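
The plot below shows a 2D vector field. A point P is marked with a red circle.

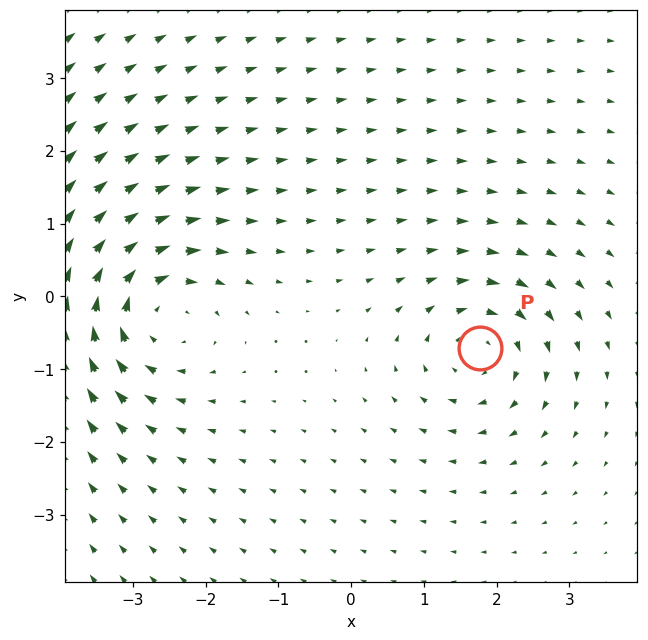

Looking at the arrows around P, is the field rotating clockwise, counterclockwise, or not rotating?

clockwise

Near P at (1.8, -0.7) the arrows circulate clockwise. The curl (z-component) there is about -3; negative curl means clockwise rotation.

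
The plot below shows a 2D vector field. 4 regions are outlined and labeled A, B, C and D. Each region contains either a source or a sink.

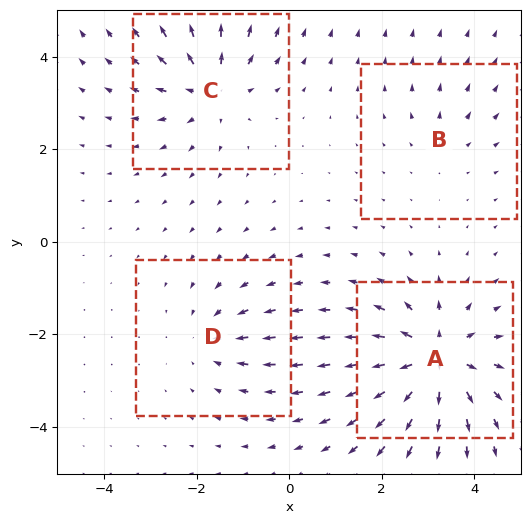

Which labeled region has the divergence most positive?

Divergence at each region's feature centre — A: about +7, B: about +2, C: about +5, D: about -3. Region A is most positive.

A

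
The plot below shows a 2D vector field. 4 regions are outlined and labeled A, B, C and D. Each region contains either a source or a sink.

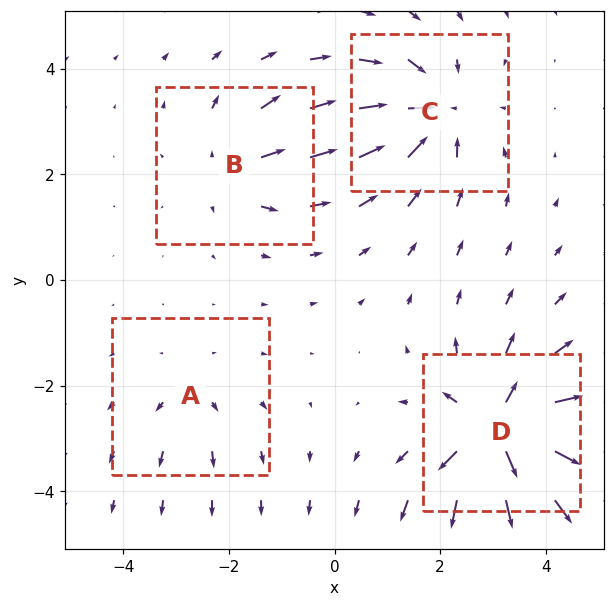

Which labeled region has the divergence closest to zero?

Divergence at each region's feature centre — A: about +3, B: about +4, C: about -6, D: about +9. Region A is closest to zero.

A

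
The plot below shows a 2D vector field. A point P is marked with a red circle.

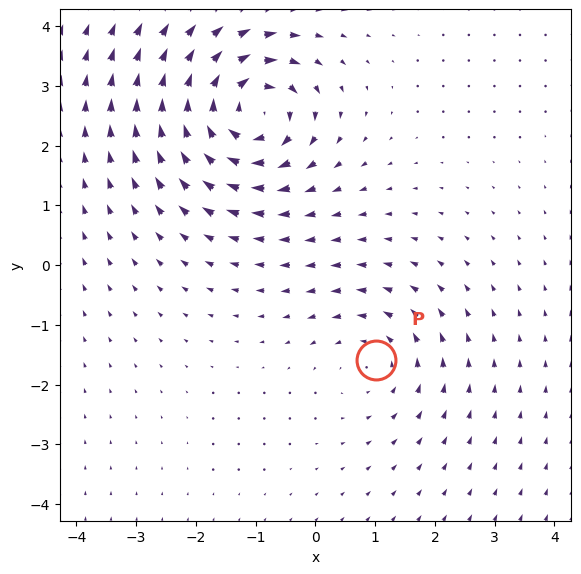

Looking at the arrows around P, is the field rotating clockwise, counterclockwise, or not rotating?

Near P at (1.0, -1.6) the arrows circulate counterclockwise. The curl (z-component) there is about +3; positive curl means counterclockwise rotation.

counterclockwise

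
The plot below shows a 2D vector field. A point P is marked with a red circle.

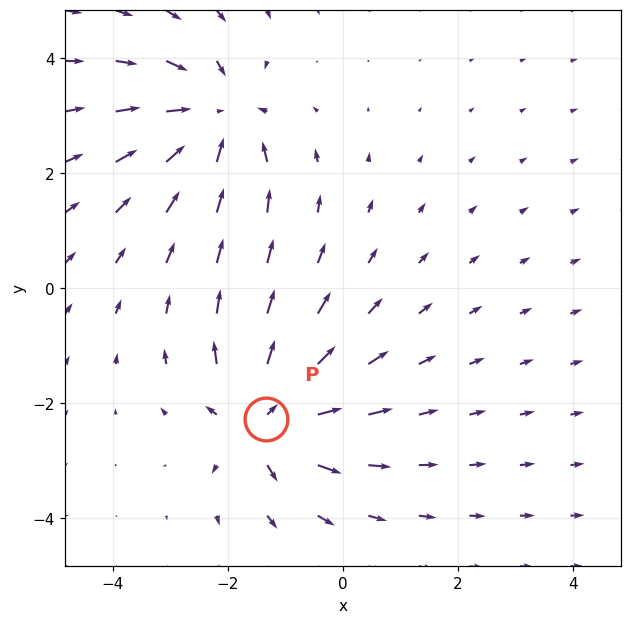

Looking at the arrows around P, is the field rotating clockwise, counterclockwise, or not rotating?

Near P at (-1.3, -2.3) the arrows show no circulation. The curl there is ≈0.

not rotating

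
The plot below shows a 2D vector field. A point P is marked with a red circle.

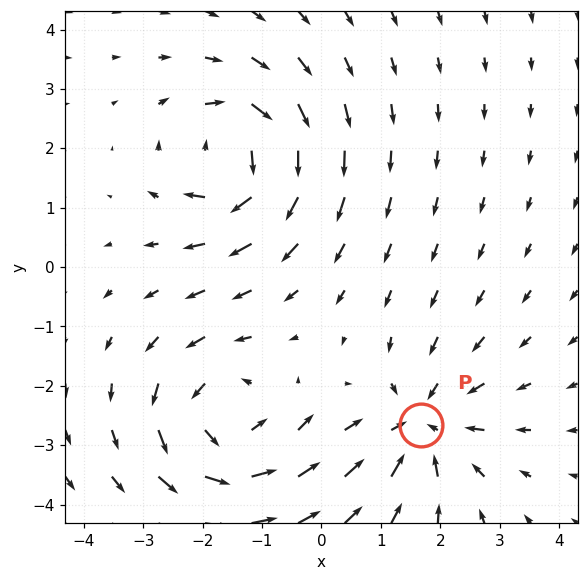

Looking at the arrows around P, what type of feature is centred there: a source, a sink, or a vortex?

At P (1.7, -2.7) the arrows converge inward. Divergence about -4, curl ≈0 — negative divergence with near-zero curl is a sink.

sink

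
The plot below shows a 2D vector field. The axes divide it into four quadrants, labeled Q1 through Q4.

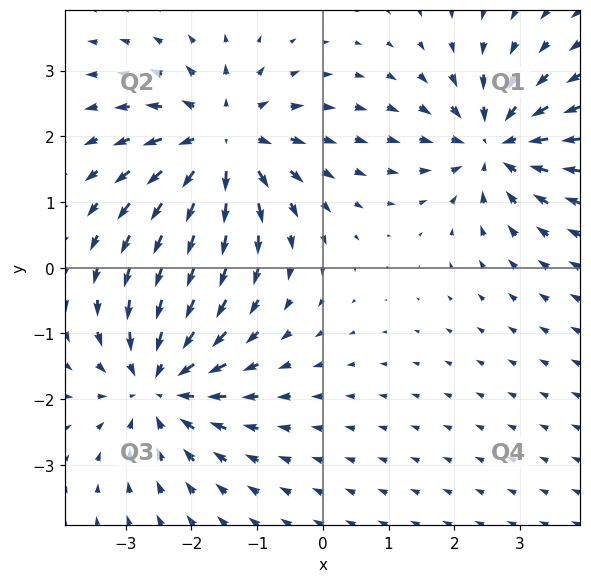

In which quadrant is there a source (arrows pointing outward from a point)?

The source sits at approximately (-1.5, 1.9), which lies in quadrant Q2. The divergence there is about +6, positive as expected for a source.

Q2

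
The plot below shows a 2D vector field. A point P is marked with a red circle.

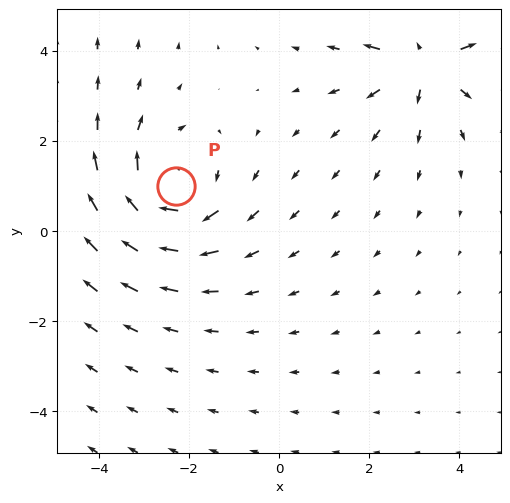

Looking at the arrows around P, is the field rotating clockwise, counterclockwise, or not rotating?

clockwise

Near P at (-2.3, 1.0) the arrows circulate clockwise. The curl (z-component) there is about -4; negative curl means clockwise rotation.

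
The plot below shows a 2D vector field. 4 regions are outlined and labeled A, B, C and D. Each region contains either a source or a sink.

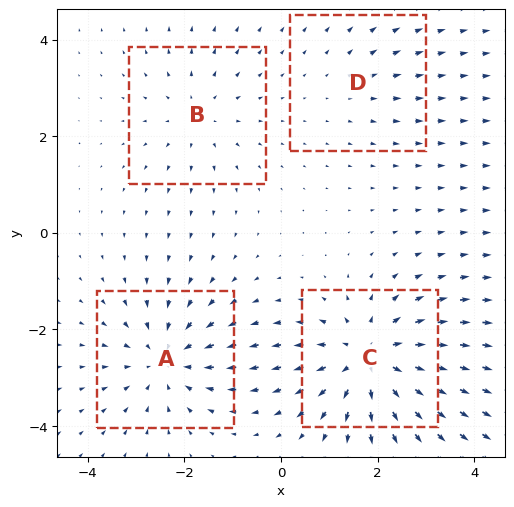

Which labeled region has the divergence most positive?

Divergence at each region's feature centre — A: about -5, B: about +3, C: about +6, D: about +2. Region C is most positive.

C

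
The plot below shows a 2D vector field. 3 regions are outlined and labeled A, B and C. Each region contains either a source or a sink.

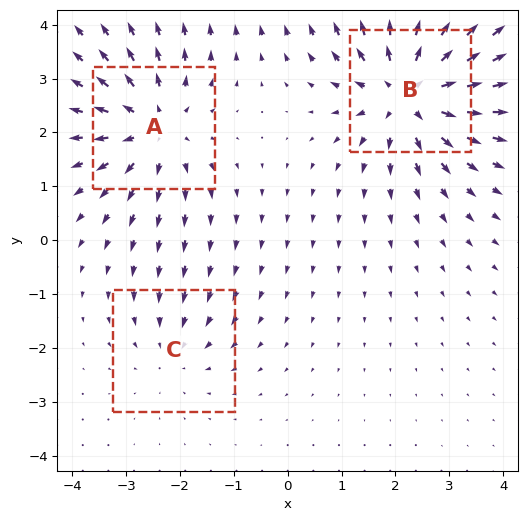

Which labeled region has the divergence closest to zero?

Divergence at each region's feature centre — A: about +4, B: about +5, C: about -2. Region C is closest to zero.

C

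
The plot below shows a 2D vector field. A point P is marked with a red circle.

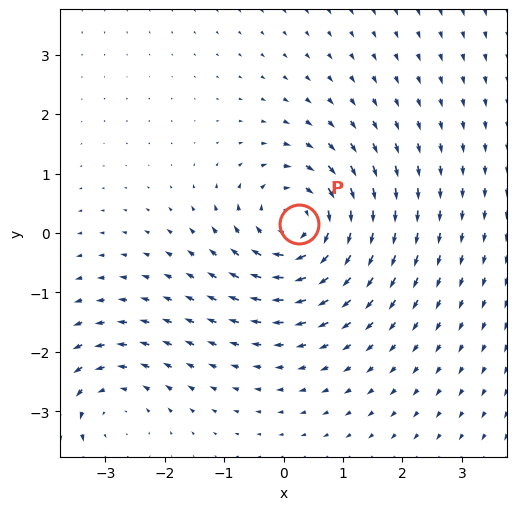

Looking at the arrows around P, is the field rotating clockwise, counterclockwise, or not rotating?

clockwise

Near P at (0.3, 0.1) the arrows circulate clockwise. The curl (z-component) there is about -4; negative curl means clockwise rotation.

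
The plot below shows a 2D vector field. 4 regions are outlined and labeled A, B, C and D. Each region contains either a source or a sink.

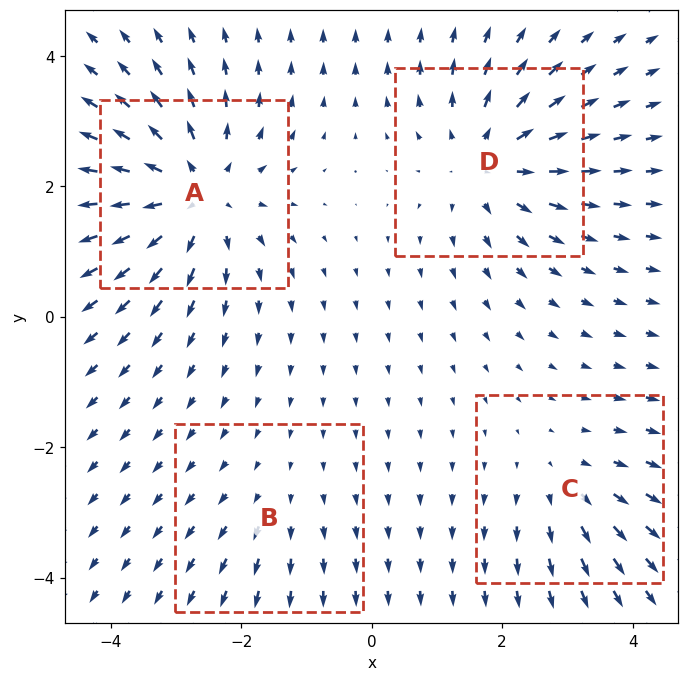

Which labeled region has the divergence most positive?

A

Divergence at each region's feature centre — A: about +6, B: about +2, C: about +3, D: about +5. Region A is most positive.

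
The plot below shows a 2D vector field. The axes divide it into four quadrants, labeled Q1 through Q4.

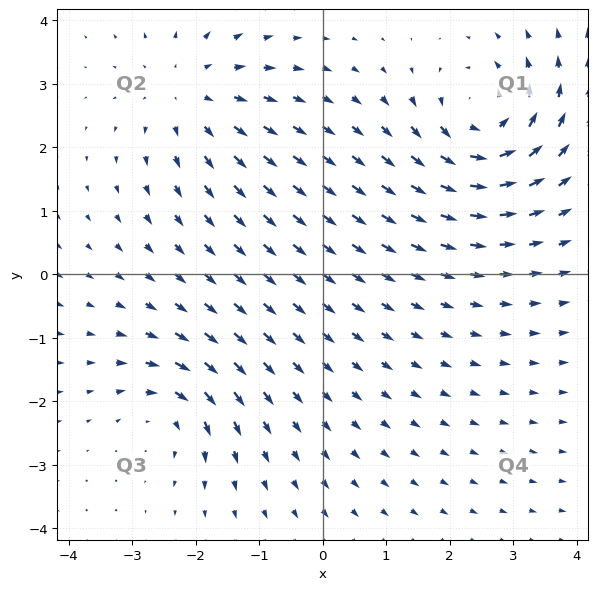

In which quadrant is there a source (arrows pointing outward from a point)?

The source sits at approximately (-2.1, 2.8), which lies in quadrant Q2. The divergence there is about +4, positive as expected for a source.

Q2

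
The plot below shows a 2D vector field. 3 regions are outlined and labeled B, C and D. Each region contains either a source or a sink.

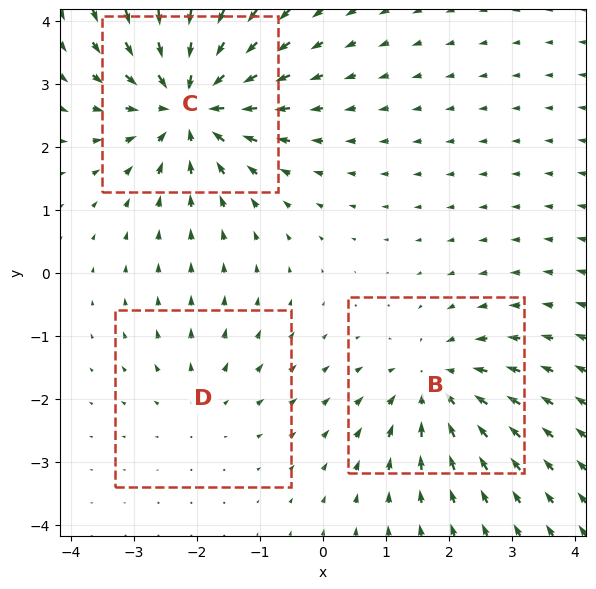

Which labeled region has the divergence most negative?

C

Divergence at each region's feature centre — B: about -4, C: about -5, D: about +2. Region C is most negative.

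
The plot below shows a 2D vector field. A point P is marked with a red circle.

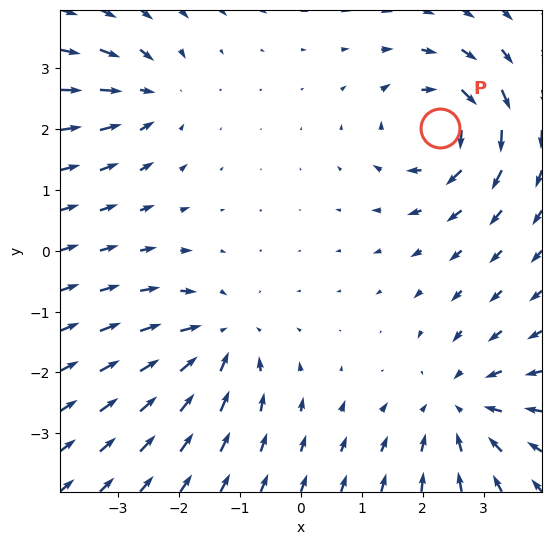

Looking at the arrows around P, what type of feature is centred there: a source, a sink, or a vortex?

vortex

At P (2.3, 2.0) the arrows circulate clockwise. Divergence ≈0, curl about -7 — near-zero divergence with nonzero curl is a vortex.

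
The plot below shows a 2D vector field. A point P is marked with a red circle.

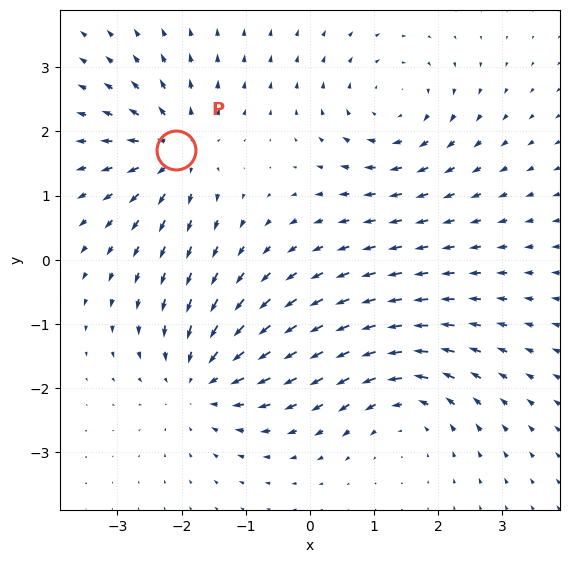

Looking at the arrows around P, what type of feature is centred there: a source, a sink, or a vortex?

At P (-2.1, 1.7) the arrows spread outward. Divergence about +4, curl ≈0 — positive divergence with near-zero curl is a source.

source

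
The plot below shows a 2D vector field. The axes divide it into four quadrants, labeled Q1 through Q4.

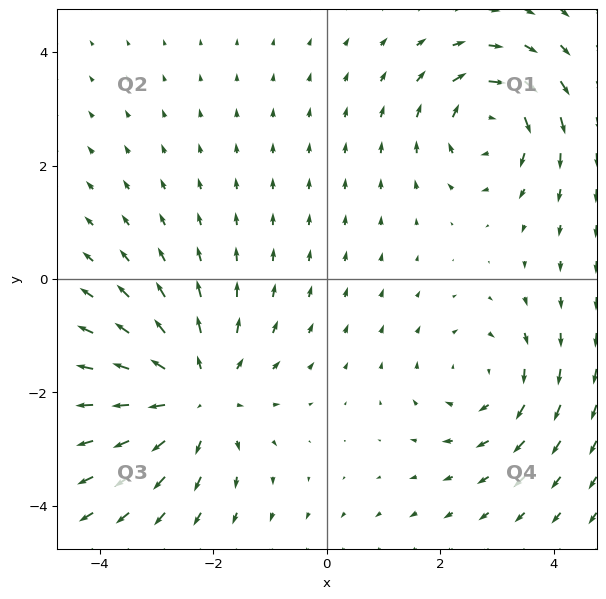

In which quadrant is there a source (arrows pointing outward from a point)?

The source sits at approximately (-2.3, -2.0), which lies in quadrant Q3. The divergence there is about +4, positive as expected for a source.

Q3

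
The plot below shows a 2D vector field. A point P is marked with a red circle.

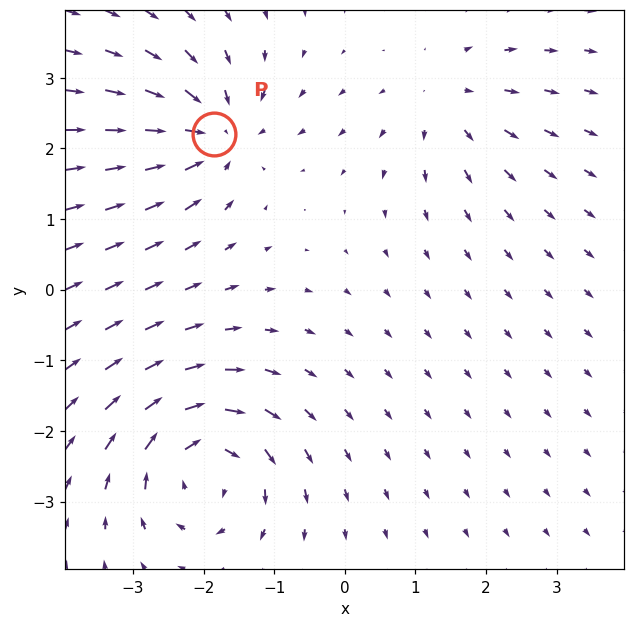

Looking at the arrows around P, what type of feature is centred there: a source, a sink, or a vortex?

sink

At P (-1.9, 2.2) the arrows converge inward. Divergence about -5, curl ≈0 — negative divergence with near-zero curl is a sink.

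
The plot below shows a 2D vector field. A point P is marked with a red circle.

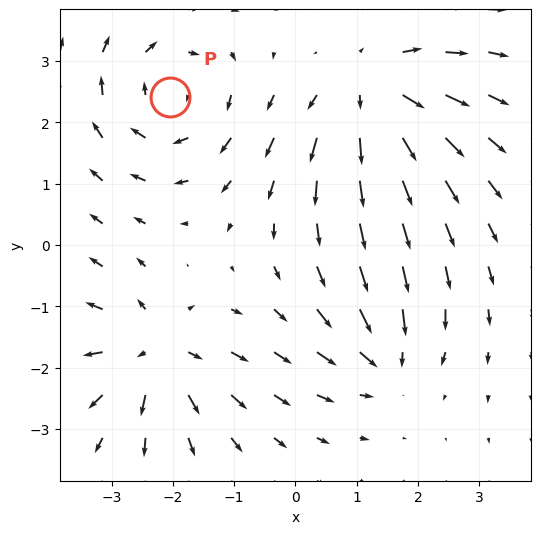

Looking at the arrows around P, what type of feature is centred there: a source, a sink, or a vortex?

vortex

At P (-2.0, 2.4) the arrows circulate clockwise. Divergence ≈0, curl about -4 — near-zero divergence with nonzero curl is a vortex.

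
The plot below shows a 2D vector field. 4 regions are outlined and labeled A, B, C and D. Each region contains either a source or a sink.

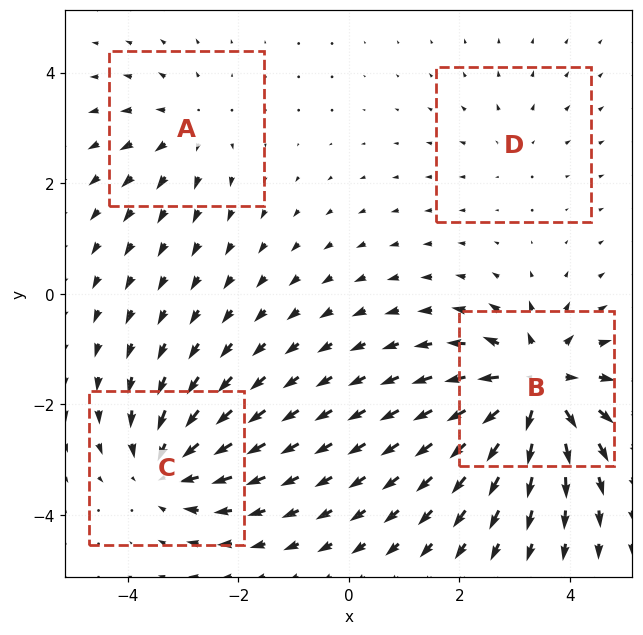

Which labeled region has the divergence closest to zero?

Divergence at each region's feature centre — A: about +3, B: about +8, C: about -5, D: about +2. Region D is closest to zero.

D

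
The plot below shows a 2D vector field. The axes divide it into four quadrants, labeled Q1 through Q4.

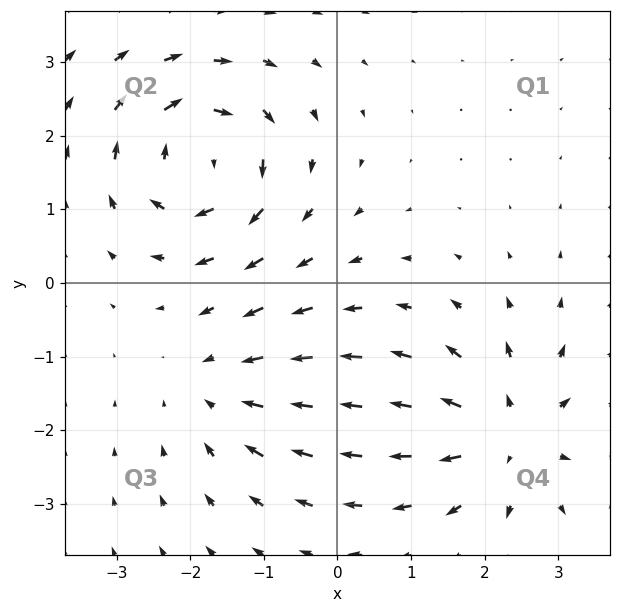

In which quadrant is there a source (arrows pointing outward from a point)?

Q4

The source sits at approximately (2.3, -2.0), which lies in quadrant Q4. The divergence there is about +5, positive as expected for a source.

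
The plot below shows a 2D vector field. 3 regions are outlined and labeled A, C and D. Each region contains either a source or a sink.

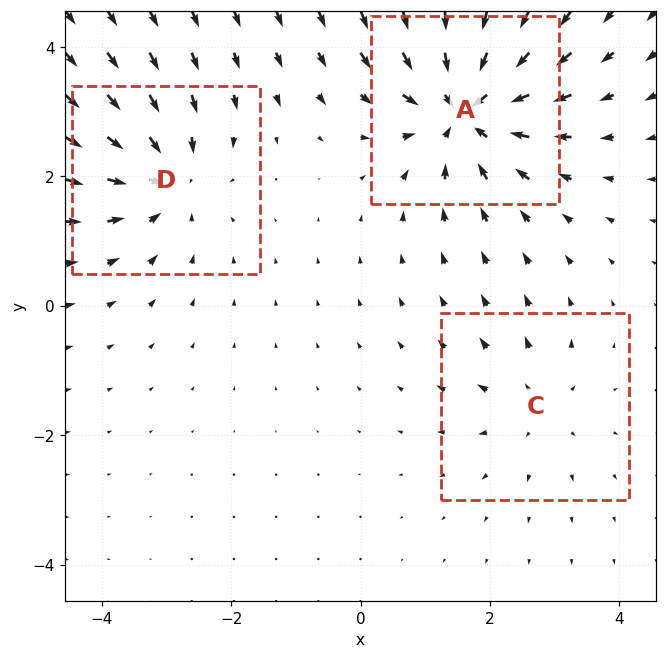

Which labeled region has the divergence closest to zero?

C

Divergence at each region's feature centre — A: about -5, C: about +2, D: about -4. Region C is closest to zero.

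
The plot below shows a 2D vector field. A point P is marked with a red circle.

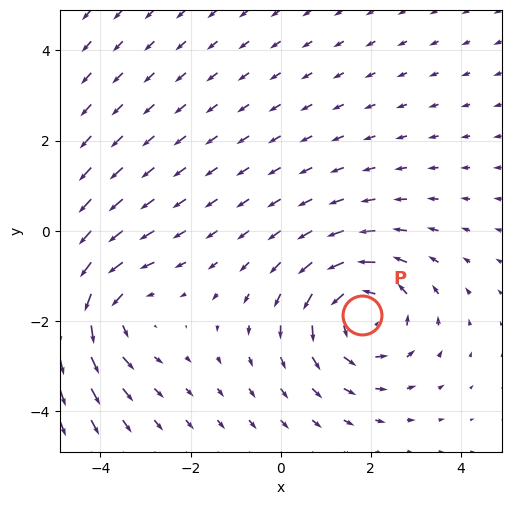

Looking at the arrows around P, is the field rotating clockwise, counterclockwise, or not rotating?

Near P at (1.8, -1.9) the arrows circulate counterclockwise. The curl (z-component) there is about +4; positive curl means counterclockwise rotation.

counterclockwise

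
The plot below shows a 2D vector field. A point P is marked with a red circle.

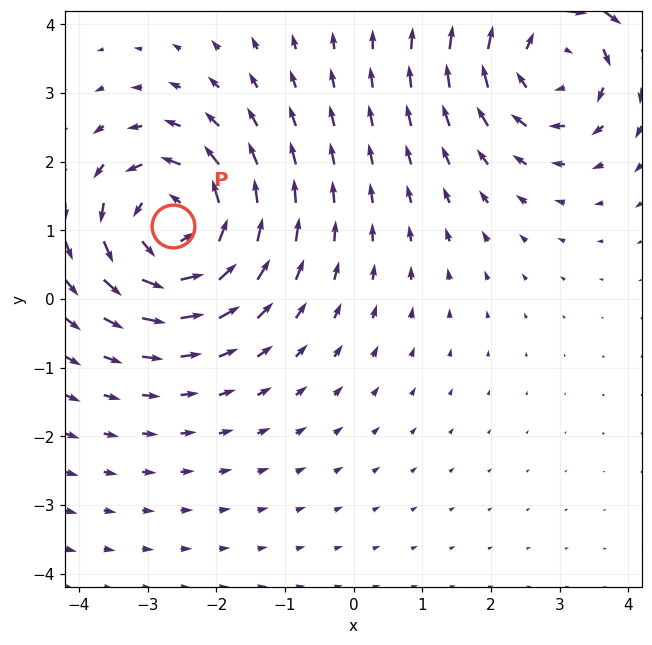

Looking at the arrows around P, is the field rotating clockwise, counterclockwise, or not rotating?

Near P at (-2.6, 1.1) the arrows circulate counterclockwise. The curl (z-component) there is about +4; positive curl means counterclockwise rotation.

counterclockwise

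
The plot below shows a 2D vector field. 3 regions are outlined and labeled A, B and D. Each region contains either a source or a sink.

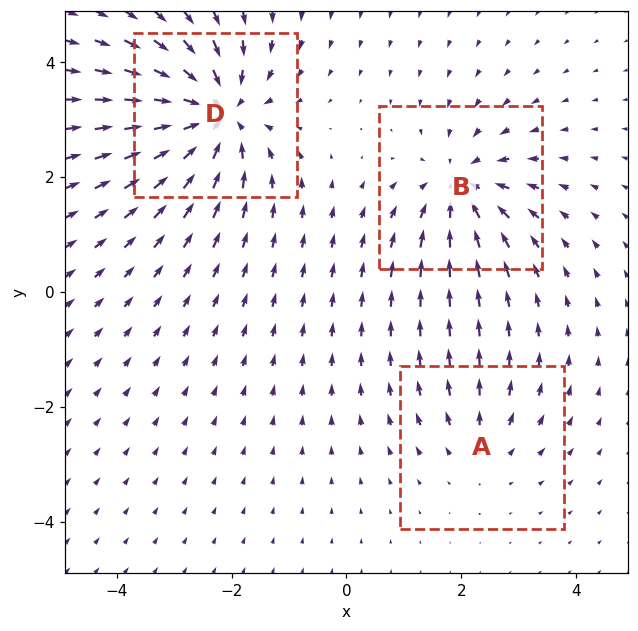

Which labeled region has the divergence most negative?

D

Divergence at each region's feature centre — A: about +2, B: about -4, D: about -5. Region D is most negative.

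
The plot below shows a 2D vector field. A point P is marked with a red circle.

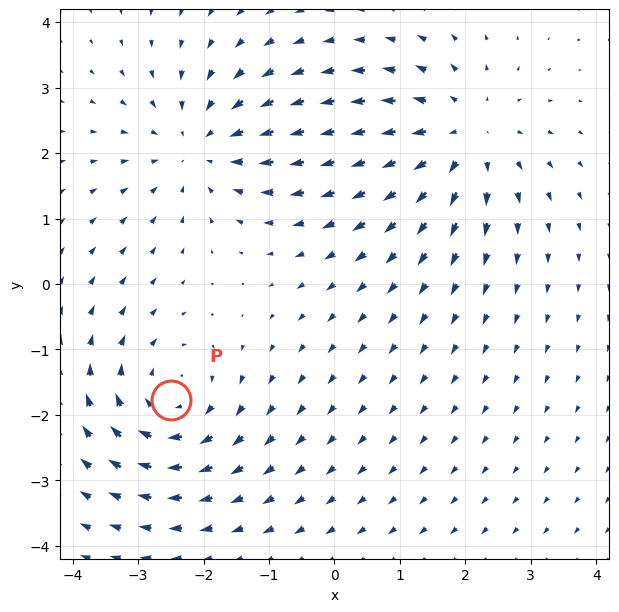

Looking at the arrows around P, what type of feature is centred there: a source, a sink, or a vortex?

vortex

At P (-2.5, -1.8) the arrows circulate clockwise. Divergence ≈0, curl about -4 — near-zero divergence with nonzero curl is a vortex.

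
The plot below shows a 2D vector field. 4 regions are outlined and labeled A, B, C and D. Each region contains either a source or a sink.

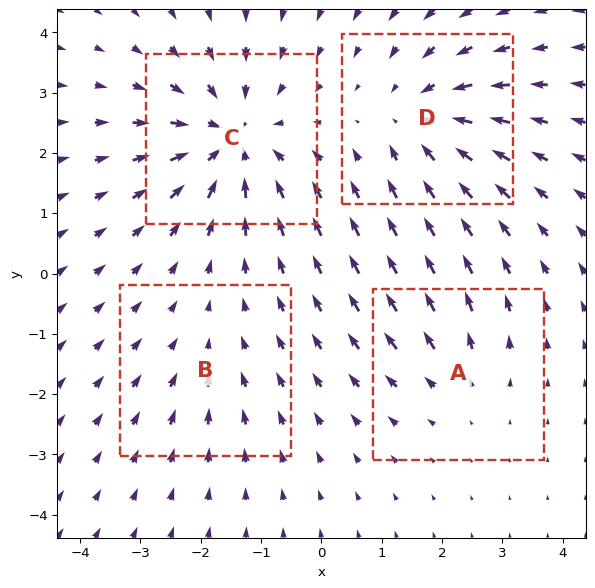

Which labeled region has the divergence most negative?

Divergence at each region's feature centre — A: about +3, B: about -2, C: about -6, D: about -5. Region C is most negative.

C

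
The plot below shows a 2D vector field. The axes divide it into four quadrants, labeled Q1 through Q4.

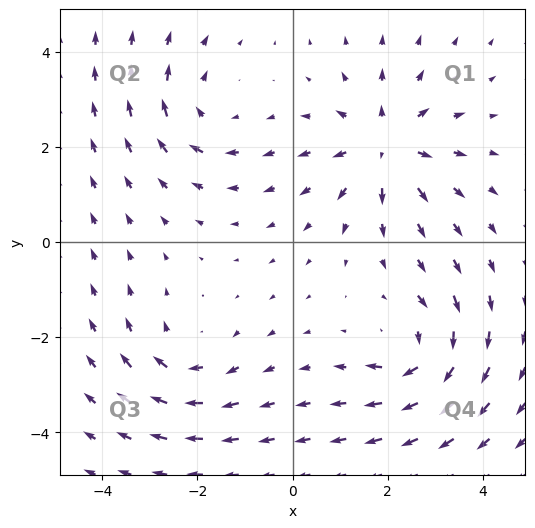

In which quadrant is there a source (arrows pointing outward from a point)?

The source sits at approximately (2.0, 2.0), which lies in quadrant Q1. The divergence there is about +5, positive as expected for a source.

Q1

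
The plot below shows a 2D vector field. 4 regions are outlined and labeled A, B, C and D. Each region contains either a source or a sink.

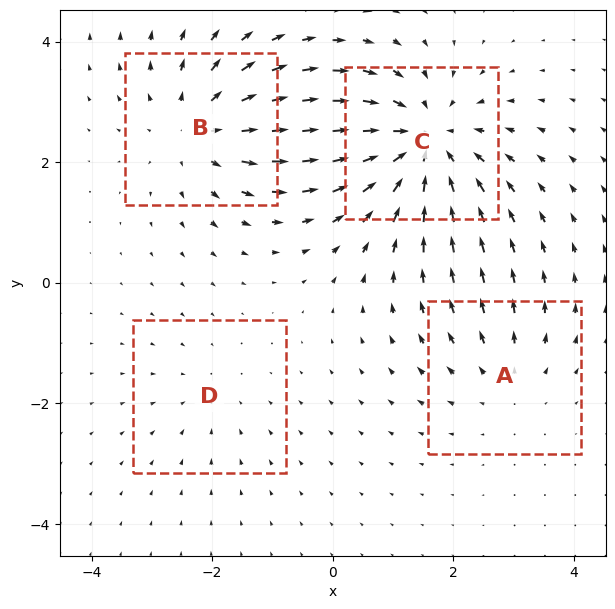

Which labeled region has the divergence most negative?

Divergence at each region's feature centre — A: about +3, B: about +4, C: about -6, D: about -2. Region C is most negative.

C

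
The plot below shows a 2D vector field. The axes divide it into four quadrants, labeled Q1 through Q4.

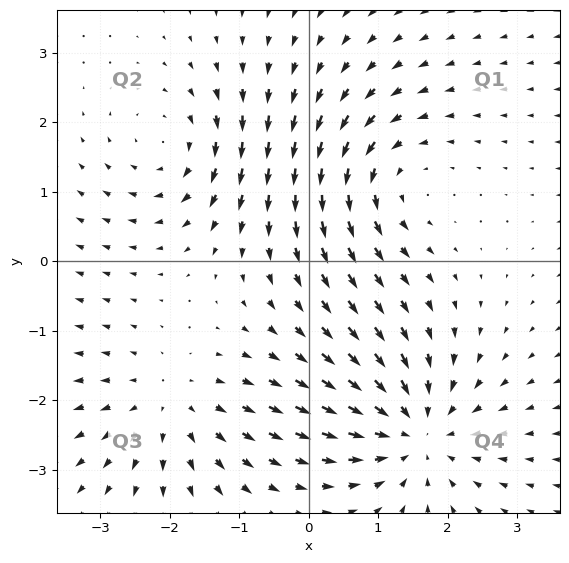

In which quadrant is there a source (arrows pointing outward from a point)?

The source sits at approximately (-2.0, -2.1), which lies in quadrant Q3. The divergence there is about +3, positive as expected for a source.

Q3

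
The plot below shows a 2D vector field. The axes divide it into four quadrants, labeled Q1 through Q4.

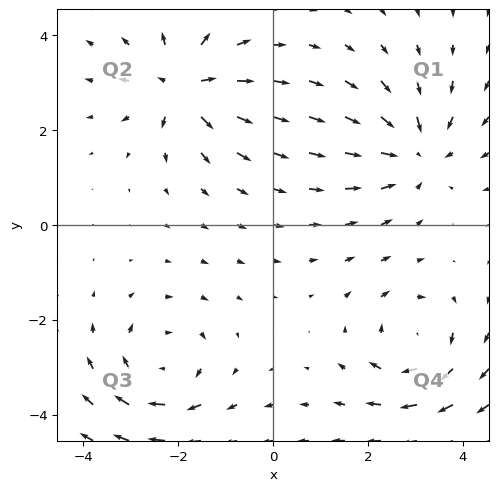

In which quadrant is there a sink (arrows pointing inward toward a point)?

The sink sits at approximately (3.0, 1.5), which lies in quadrant Q1. The divergence there is about -5, negative as expected for a sink.

Q1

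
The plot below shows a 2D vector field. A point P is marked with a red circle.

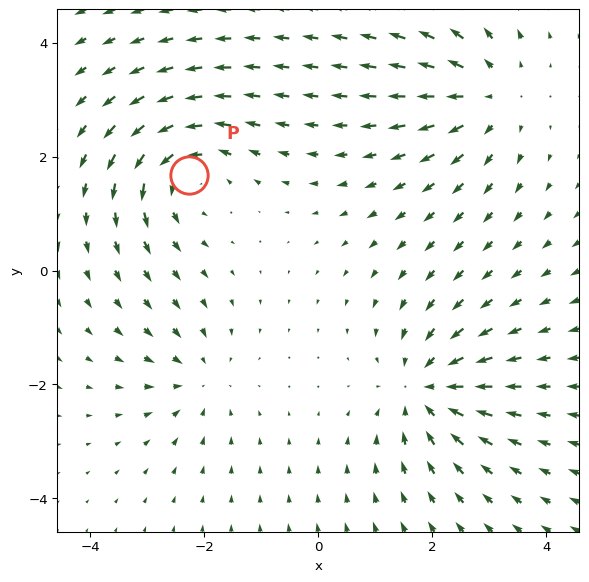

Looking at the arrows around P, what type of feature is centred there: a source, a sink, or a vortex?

vortex

At P (-2.3, 1.7) the arrows circulate counterclockwise. Divergence ≈0, curl about +5 — near-zero divergence with nonzero curl is a vortex.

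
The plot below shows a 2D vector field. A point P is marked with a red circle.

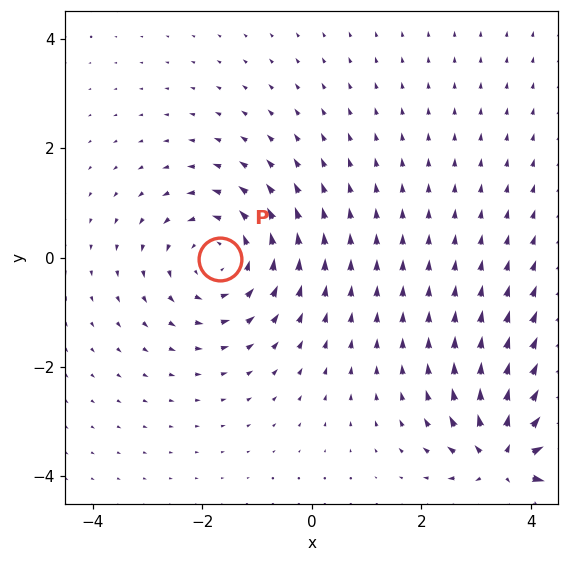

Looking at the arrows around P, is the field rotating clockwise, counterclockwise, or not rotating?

Near P at (-1.7, -0.0) the arrows circulate counterclockwise. The curl (z-component) there is about +4; positive curl means counterclockwise rotation.

counterclockwise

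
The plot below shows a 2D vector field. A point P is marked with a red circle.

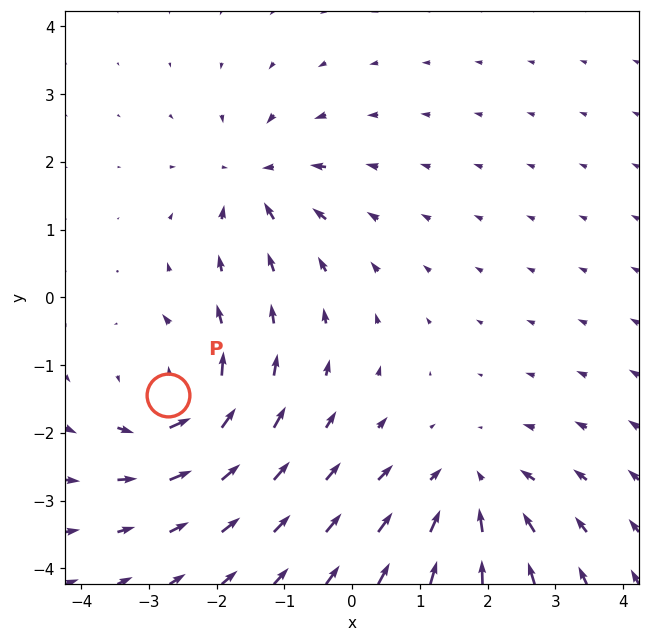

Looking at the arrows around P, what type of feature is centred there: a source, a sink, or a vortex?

At P (-2.7, -1.4) the arrows circulate counterclockwise. Divergence ≈0, curl about +5 — near-zero divergence with nonzero curl is a vortex.

vortex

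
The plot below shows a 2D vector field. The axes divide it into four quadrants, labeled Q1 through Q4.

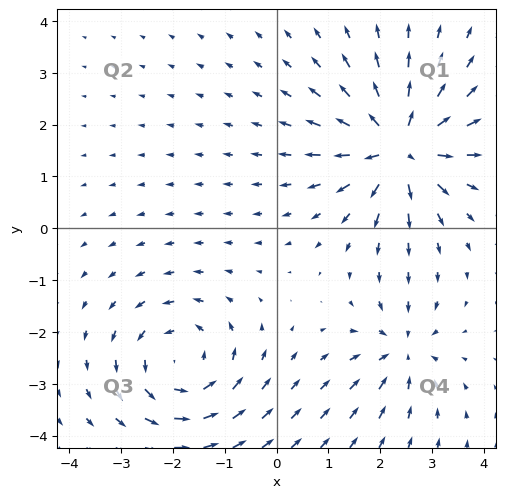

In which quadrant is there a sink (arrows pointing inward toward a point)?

The sink sits at approximately (2.4, -2.4), which lies in quadrant Q4. The divergence there is about -4, negative as expected for a sink.

Q4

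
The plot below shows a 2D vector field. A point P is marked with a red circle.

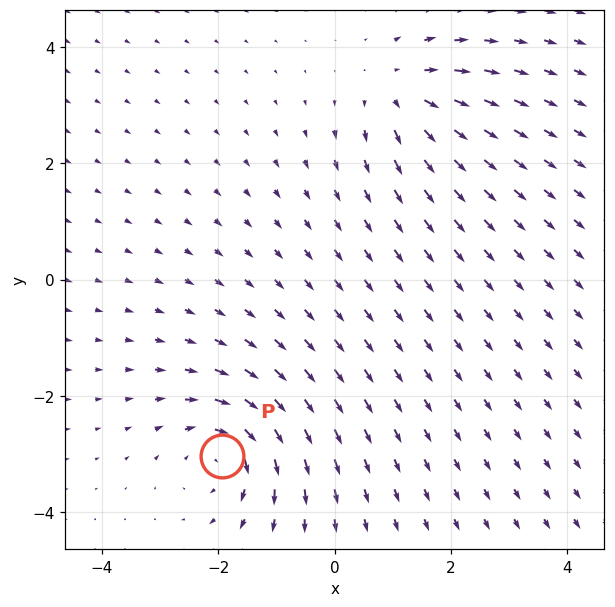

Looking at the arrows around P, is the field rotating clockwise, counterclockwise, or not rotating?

Near P at (-1.9, -3.0) the arrows circulate clockwise. The curl (z-component) there is about -4; negative curl means clockwise rotation.

clockwise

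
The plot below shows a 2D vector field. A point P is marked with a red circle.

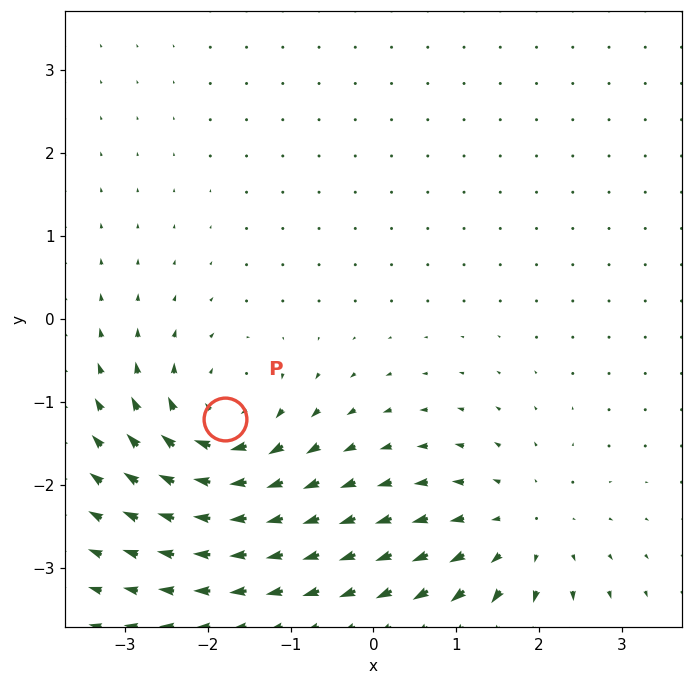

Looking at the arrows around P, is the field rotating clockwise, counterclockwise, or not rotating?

Near P at (-1.8, -1.2) the arrows circulate clockwise. The curl (z-component) there is about -7; negative curl means clockwise rotation.

clockwise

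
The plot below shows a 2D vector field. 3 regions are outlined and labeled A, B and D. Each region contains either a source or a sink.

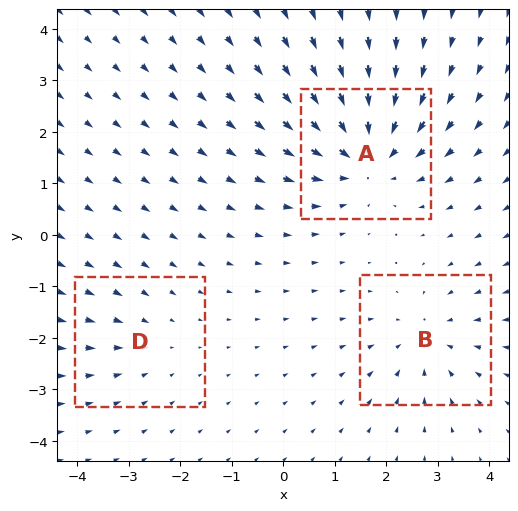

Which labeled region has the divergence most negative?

A

Divergence at each region's feature centre — A: about -5, B: about -3, D: about -2. Region A is most negative.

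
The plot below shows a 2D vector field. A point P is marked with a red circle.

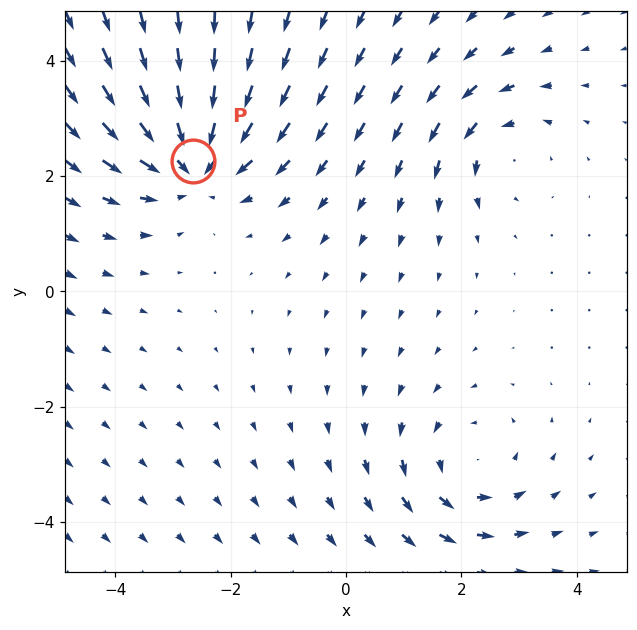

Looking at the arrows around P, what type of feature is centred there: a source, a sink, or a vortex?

At P (-2.7, 2.3) the arrows converge inward. Divergence about -5, curl ≈0 — negative divergence with near-zero curl is a sink.

sink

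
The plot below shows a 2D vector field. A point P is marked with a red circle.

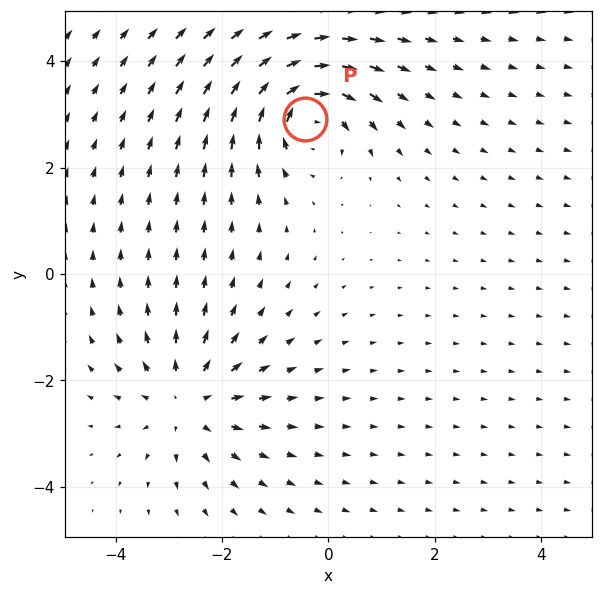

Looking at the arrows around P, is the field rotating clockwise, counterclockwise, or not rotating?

clockwise

Near P at (-0.4, 2.9) the arrows circulate clockwise. The curl (z-component) there is about -6; negative curl means clockwise rotation.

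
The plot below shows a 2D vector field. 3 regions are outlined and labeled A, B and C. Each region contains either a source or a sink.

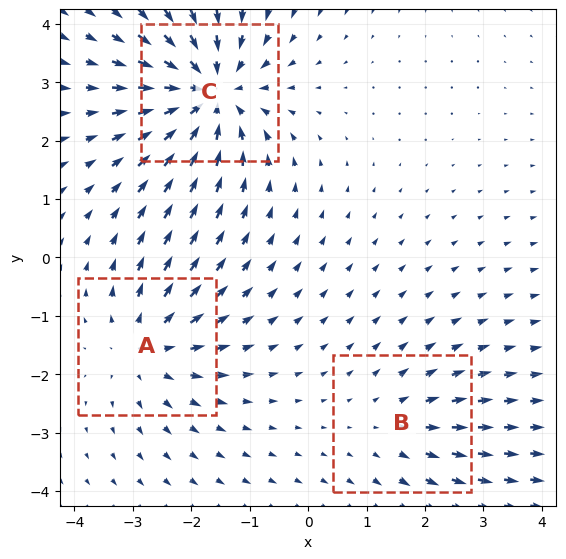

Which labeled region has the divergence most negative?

C

Divergence at each region's feature centre — A: about +4, B: about +2, C: about -6. Region C is most negative.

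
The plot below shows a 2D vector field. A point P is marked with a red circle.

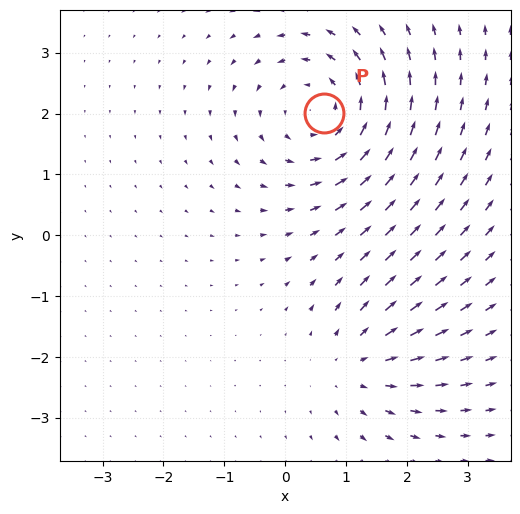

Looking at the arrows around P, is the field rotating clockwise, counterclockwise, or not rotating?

counterclockwise

Near P at (0.6, 2.0) the arrows circulate counterclockwise. The curl (z-component) there is about +4; positive curl means counterclockwise rotation.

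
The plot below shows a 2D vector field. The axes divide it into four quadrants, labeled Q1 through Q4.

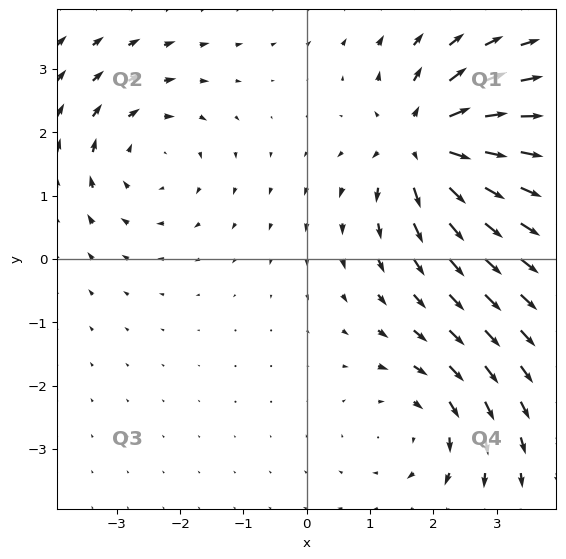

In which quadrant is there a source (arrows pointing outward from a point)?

Q1

The source sits at approximately (1.9, 1.8), which lies in quadrant Q1. The divergence there is about +5, positive as expected for a source.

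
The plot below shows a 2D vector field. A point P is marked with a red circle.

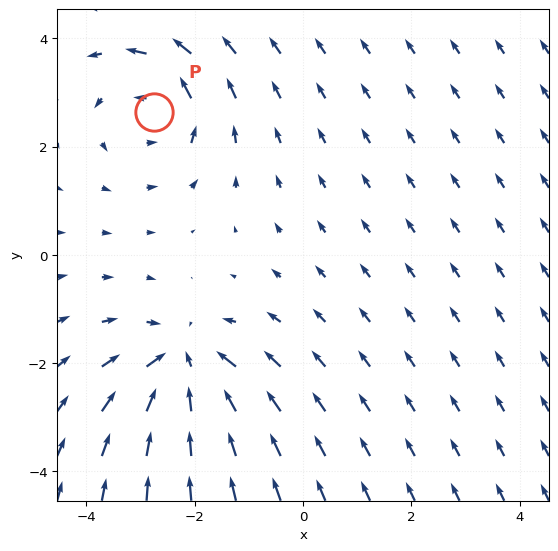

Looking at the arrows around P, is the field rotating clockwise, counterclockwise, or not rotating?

Near P at (-2.8, 2.6) the arrows circulate counterclockwise. The curl (z-component) there is about +4; positive curl means counterclockwise rotation.

counterclockwise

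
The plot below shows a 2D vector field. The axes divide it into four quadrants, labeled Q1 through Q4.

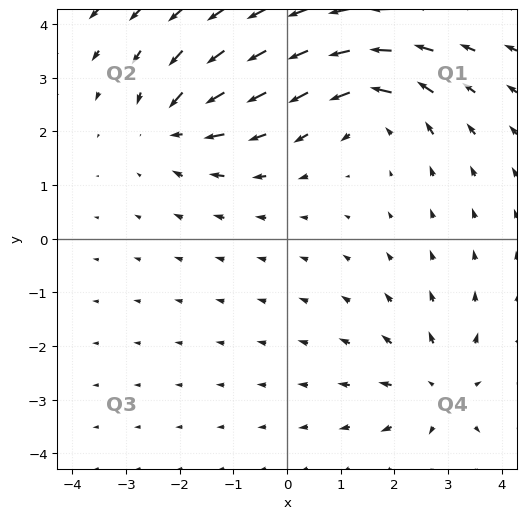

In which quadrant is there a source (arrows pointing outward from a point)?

The source sits at approximately (2.9, -2.9), which lies in quadrant Q4. The divergence there is about +3, positive as expected for a source.

Q4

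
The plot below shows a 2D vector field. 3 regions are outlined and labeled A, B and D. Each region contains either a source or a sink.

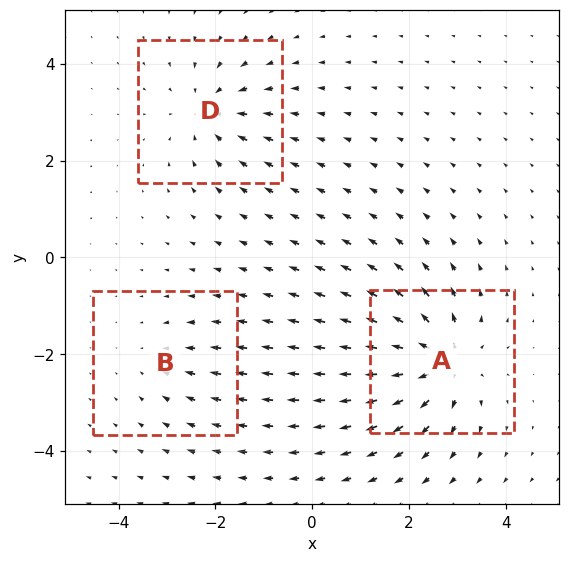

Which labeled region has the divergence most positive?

Divergence at each region's feature centre — A: about +5, B: about -2, D: about -4. Region A is most positive.

A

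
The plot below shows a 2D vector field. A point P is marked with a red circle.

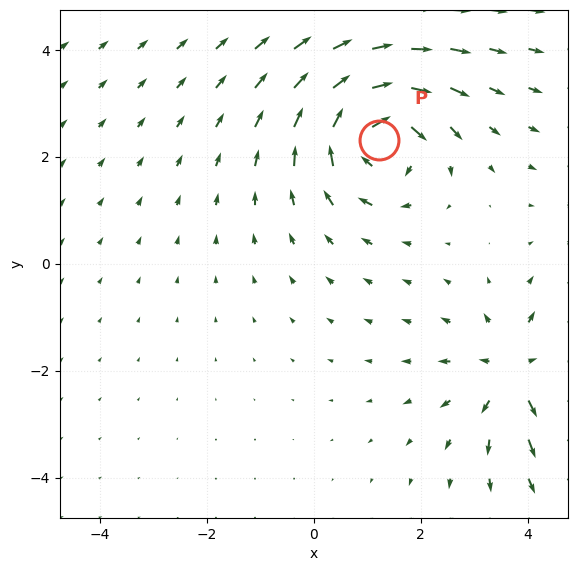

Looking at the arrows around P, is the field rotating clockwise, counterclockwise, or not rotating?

clockwise

Near P at (1.2, 2.3) the arrows circulate clockwise. The curl (z-component) there is about -6; negative curl means clockwise rotation.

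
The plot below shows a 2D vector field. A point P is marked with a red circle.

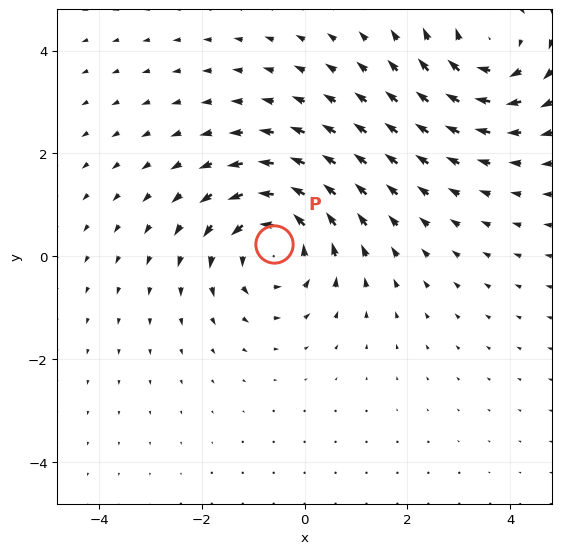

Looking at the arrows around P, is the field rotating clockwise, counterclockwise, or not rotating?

Near P at (-0.6, 0.2) the arrows circulate counterclockwise. The curl (z-component) there is about +4; positive curl means counterclockwise rotation.

counterclockwise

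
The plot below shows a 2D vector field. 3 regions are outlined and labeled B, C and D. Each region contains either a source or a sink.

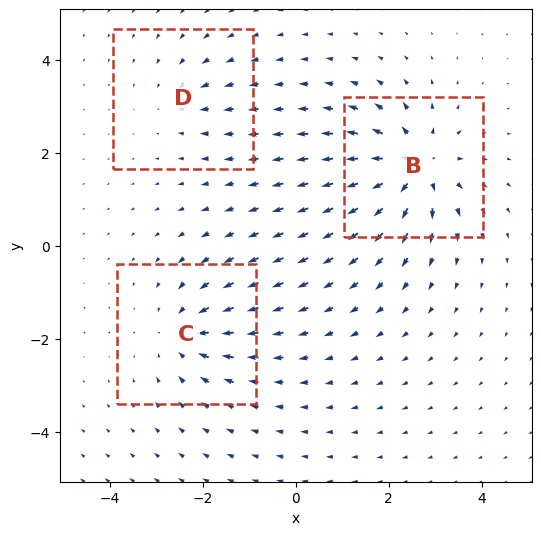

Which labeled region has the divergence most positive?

B

Divergence at each region's feature centre — B: about +6, C: about -4, D: about -2. Region B is most positive.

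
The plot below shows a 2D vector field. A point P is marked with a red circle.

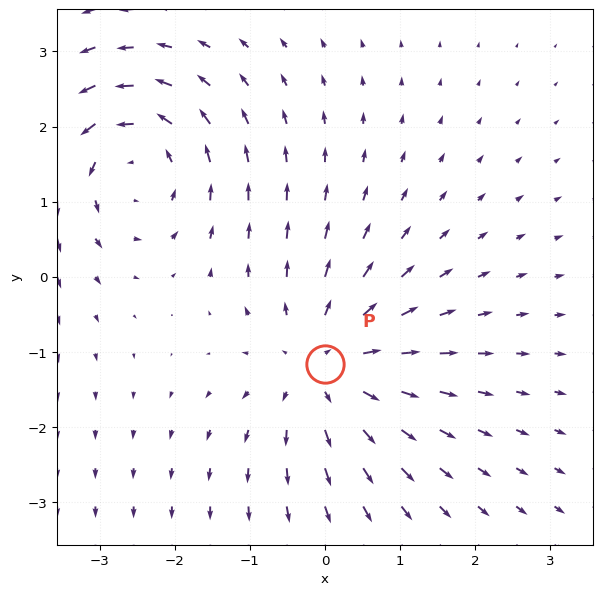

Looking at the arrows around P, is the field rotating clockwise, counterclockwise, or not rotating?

not rotating

Near P at (-0.0, -1.2) the arrows show no circulation. The curl there is ≈0.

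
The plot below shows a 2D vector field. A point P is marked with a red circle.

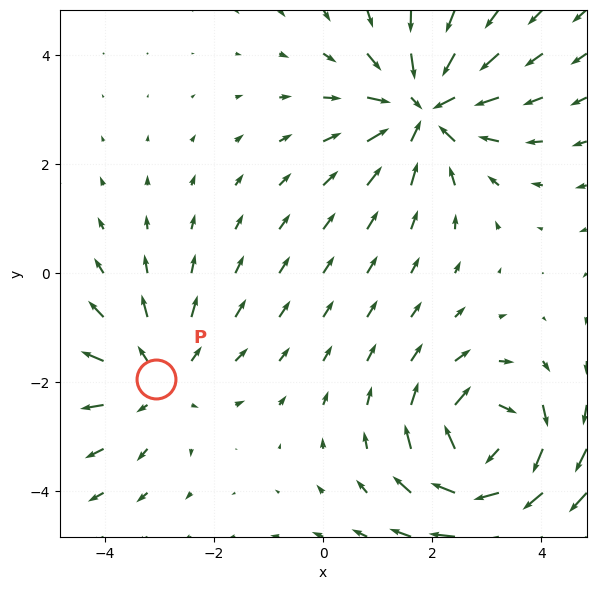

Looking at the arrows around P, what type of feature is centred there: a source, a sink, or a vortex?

source

At P (-3.1, -1.9) the arrows spread outward. Divergence about +3, curl ≈0 — positive divergence with near-zero curl is a source.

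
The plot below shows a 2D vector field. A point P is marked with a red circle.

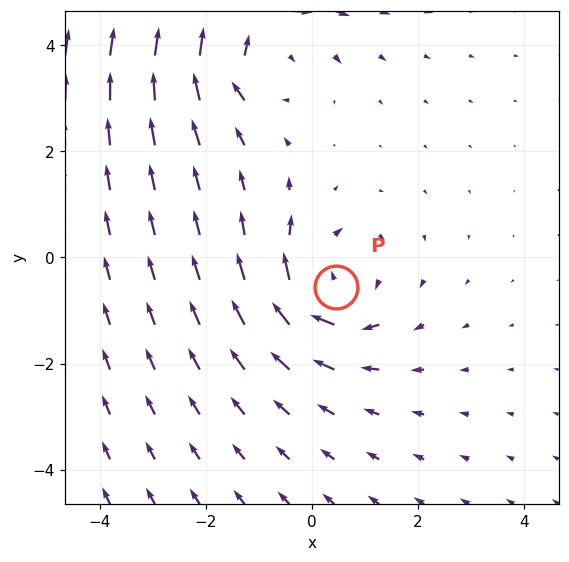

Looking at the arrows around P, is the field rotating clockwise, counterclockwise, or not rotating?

Near P at (0.4, -0.5) the arrows circulate clockwise. The curl (z-component) there is about -3; negative curl means clockwise rotation.

clockwise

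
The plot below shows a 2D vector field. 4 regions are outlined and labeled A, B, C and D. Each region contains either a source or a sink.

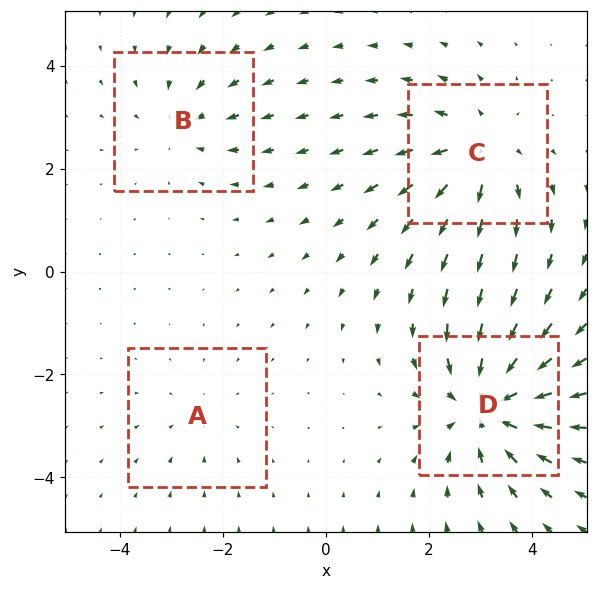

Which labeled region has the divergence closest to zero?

A

Divergence at each region's feature centre — A: about -2, B: about -3, C: about +4, D: about -6. Region A is closest to zero.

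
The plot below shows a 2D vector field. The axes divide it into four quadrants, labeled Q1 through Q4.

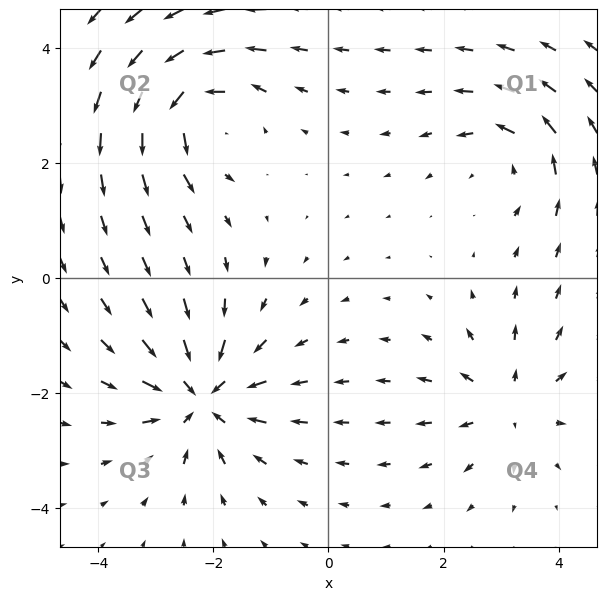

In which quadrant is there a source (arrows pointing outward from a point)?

Q4

The source sits at approximately (3.1, -2.2), which lies in quadrant Q4. The divergence there is about +4, positive as expected for a source.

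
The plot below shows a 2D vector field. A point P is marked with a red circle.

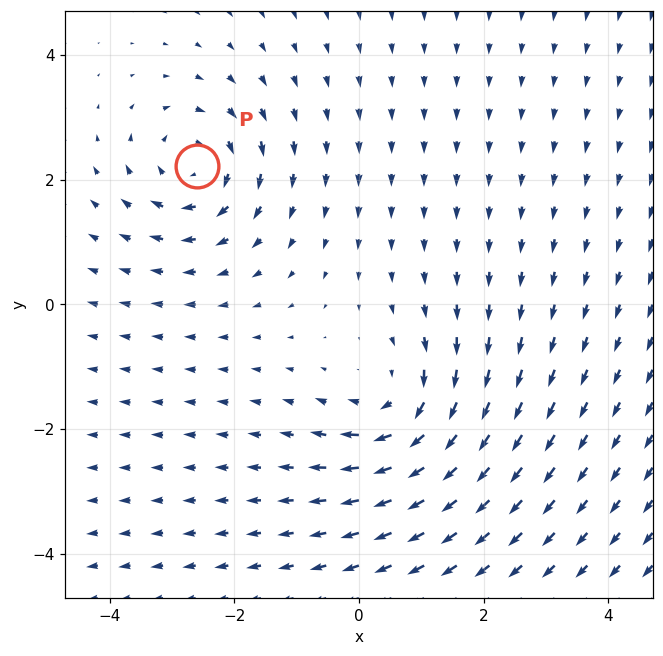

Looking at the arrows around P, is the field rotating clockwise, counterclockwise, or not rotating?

Near P at (-2.6, 2.2) the arrows circulate clockwise. The curl (z-component) there is about -4; negative curl means clockwise rotation.

clockwise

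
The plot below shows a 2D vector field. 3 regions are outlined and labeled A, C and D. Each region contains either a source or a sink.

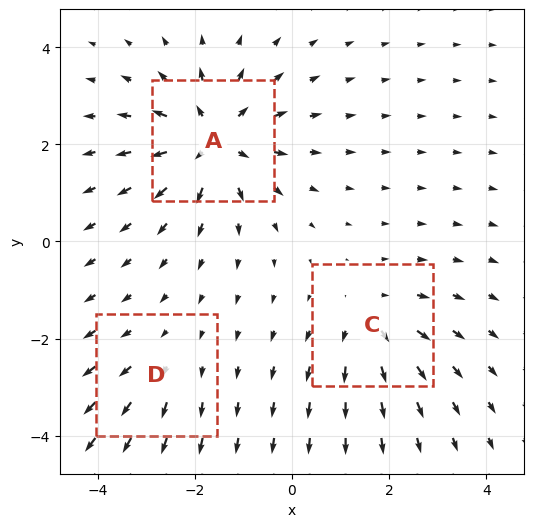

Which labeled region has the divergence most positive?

A

Divergence at each region's feature centre — A: about +5, C: about +3, D: about +2. Region A is most positive.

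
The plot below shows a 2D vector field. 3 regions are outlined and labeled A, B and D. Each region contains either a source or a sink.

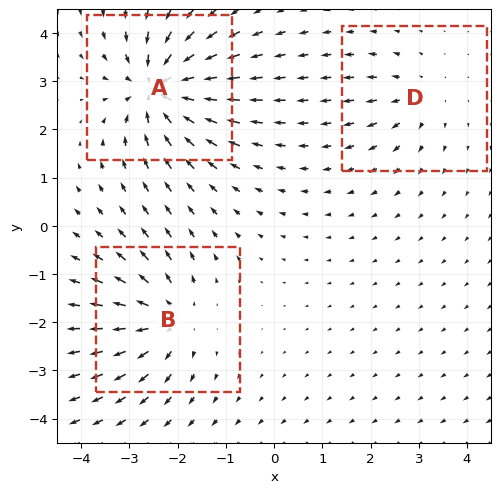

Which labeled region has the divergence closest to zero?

D

Divergence at each region's feature centre — A: about -6, B: about +4, D: about +3. Region D is closest to zero.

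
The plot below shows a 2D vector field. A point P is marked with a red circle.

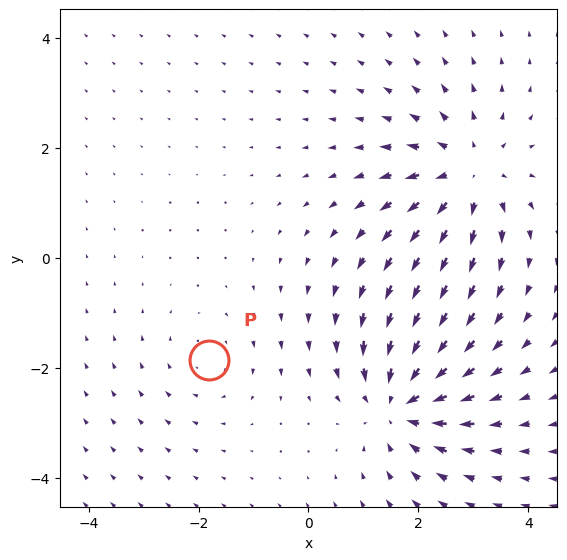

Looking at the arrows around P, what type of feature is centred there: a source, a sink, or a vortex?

At P (-1.8, -1.9) the arrows circulate clockwise. Divergence ≈0, curl about -2 — near-zero divergence with nonzero curl is a vortex.

vortex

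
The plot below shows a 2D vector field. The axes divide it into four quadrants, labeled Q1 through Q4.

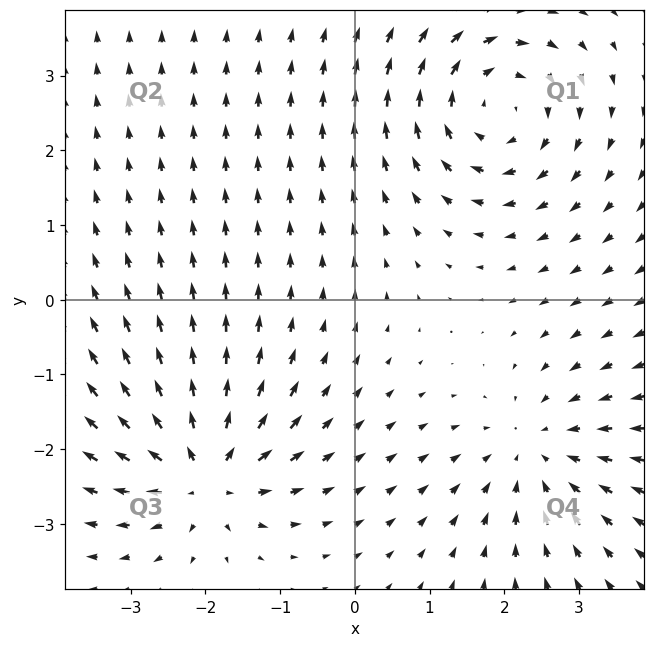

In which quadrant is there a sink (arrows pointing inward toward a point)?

Q4

The sink sits at approximately (2.4, -2.0), which lies in quadrant Q4. The divergence there is about -4, negative as expected for a sink.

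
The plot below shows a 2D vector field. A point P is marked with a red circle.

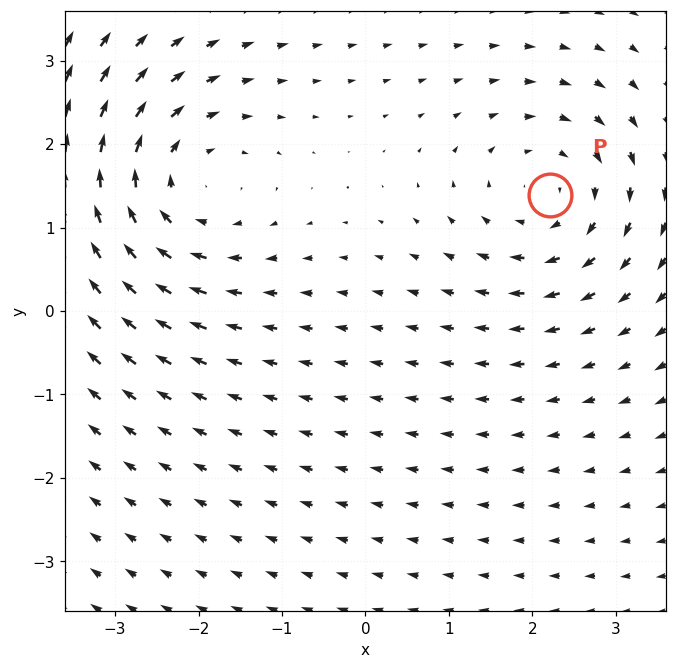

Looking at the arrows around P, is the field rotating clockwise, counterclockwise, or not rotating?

clockwise

Near P at (2.2, 1.4) the arrows circulate clockwise. The curl (z-component) there is about -3; negative curl means clockwise rotation.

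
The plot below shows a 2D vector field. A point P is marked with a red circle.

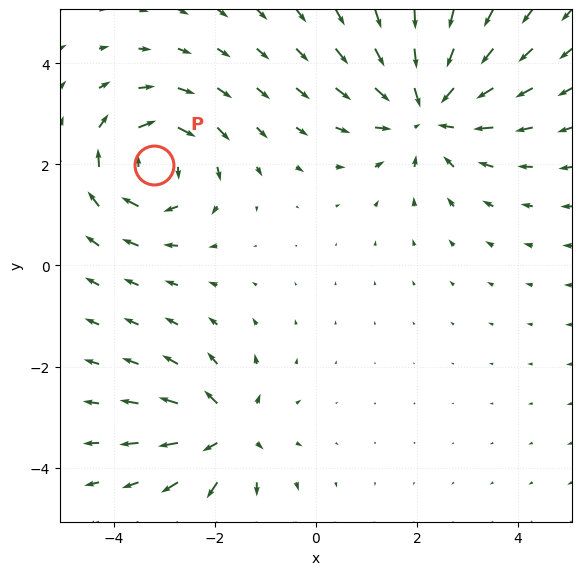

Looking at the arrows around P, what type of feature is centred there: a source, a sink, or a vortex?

vortex

At P (-3.2, 2.0) the arrows circulate clockwise. Divergence ≈0, curl about -4 — near-zero divergence with nonzero curl is a vortex.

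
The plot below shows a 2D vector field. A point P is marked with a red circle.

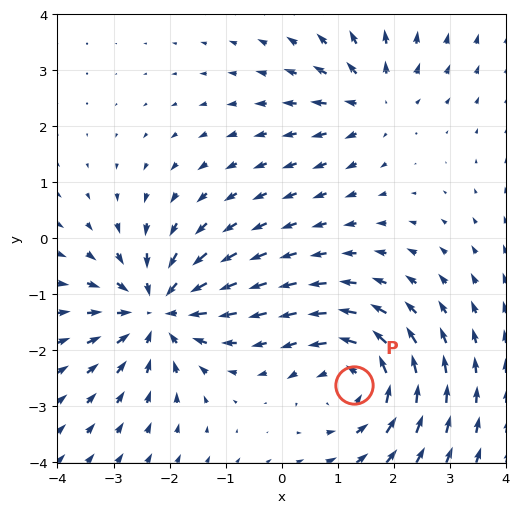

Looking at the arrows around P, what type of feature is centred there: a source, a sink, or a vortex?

vortex

At P (1.3, -2.6) the arrows circulate counterclockwise. Divergence ≈0, curl about +5 — near-zero divergence with nonzero curl is a vortex.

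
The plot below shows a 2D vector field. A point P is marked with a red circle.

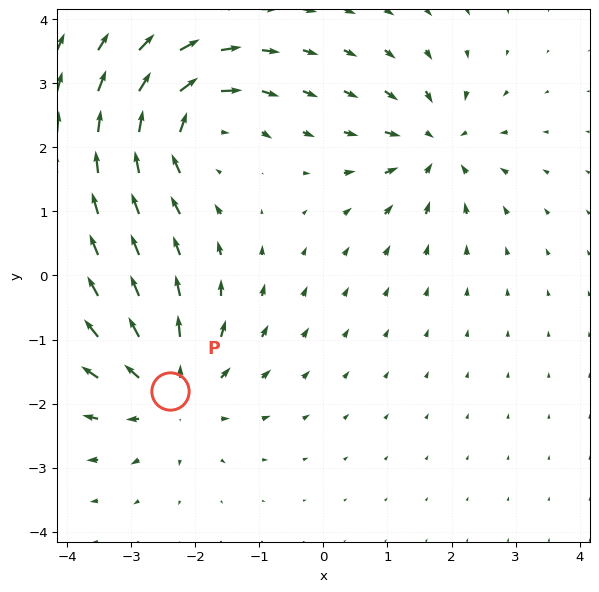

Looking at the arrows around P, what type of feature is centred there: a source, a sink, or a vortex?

source

At P (-2.4, -1.8) the arrows spread outward. Divergence about +5, curl ≈0 — positive divergence with near-zero curl is a source.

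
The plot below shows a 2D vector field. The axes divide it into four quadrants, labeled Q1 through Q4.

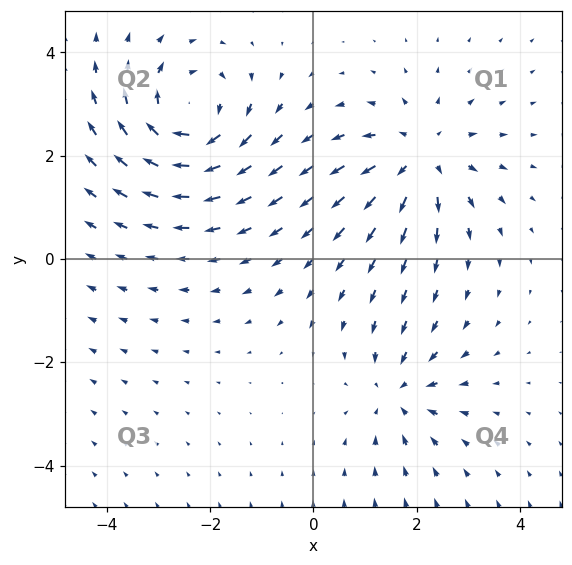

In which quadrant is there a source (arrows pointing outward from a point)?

The source sits at approximately (2.1, 2.0), which lies in quadrant Q1. The divergence there is about +4, positive as expected for a source.

Q1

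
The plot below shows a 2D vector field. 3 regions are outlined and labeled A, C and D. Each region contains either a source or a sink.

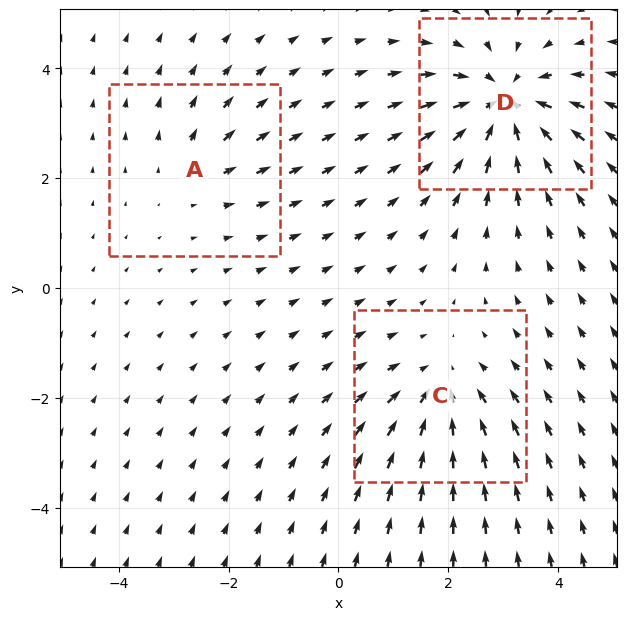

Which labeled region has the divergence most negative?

D

Divergence at each region's feature centre — A: about +2, C: about -3, D: about -5. Region D is most negative.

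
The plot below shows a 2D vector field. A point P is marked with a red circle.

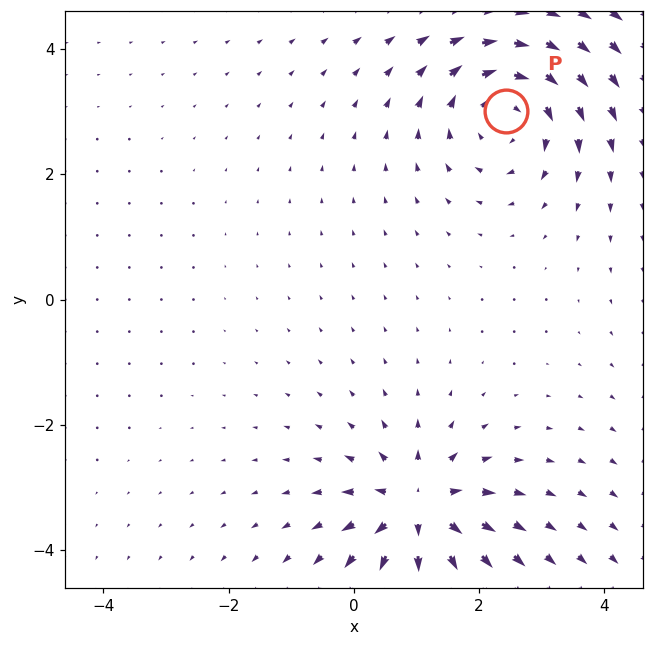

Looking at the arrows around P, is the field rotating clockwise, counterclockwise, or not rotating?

Near P at (2.4, 3.0) the arrows circulate clockwise. The curl (z-component) there is about -5; negative curl means clockwise rotation.

clockwise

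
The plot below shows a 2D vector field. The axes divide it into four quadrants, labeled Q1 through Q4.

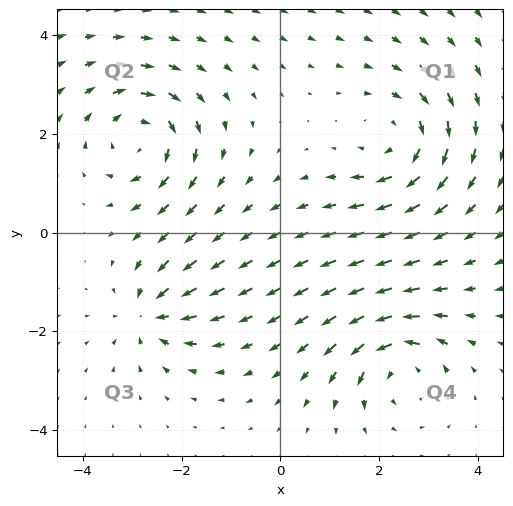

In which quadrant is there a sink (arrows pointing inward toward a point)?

Q3

The sink sits at approximately (-2.6, -1.6), which lies in quadrant Q3. The divergence there is about -5, negative as expected for a sink.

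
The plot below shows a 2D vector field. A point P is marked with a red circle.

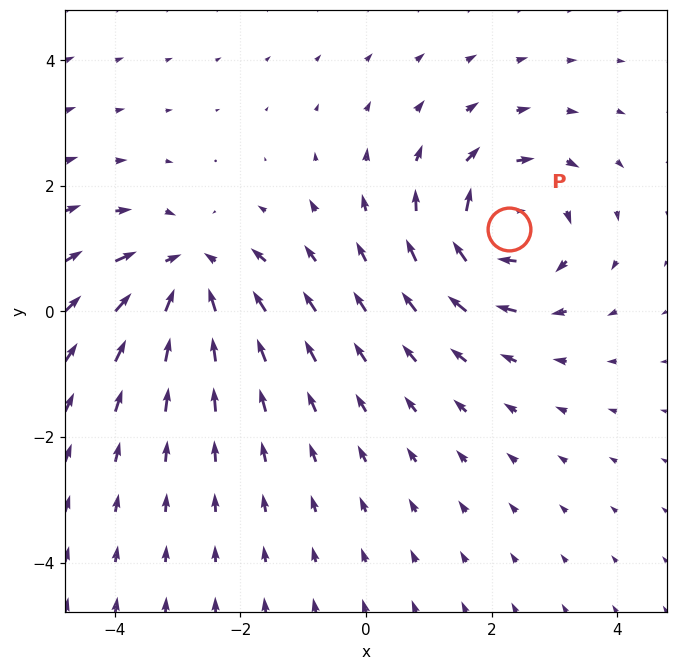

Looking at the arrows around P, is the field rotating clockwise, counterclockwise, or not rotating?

clockwise

Near P at (2.3, 1.3) the arrows circulate clockwise. The curl (z-component) there is about -6; negative curl means clockwise rotation.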